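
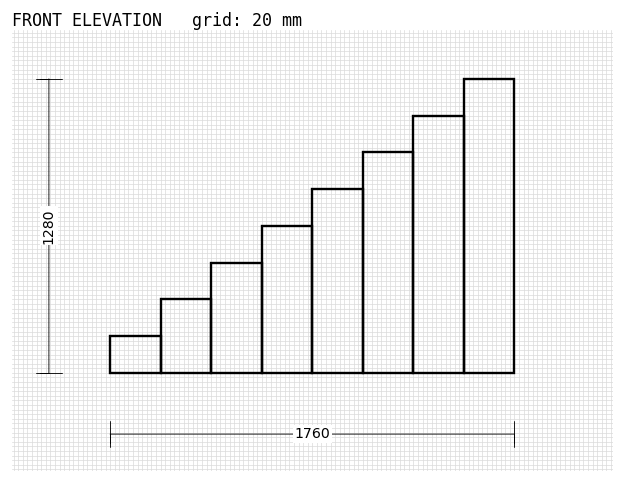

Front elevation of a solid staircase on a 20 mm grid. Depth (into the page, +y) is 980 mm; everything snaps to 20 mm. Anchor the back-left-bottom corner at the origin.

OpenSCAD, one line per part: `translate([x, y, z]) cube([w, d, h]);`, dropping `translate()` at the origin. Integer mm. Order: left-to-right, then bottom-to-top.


cube([220, 980, 160]);
translate([220, 0, 0]) cube([220, 980, 320]);
translate([440, 0, 0]) cube([220, 980, 480]);
translate([660, 0, 0]) cube([220, 980, 640]);
translate([880, 0, 0]) cube([220, 980, 800]);
translate([1100, 0, 0]) cube([220, 980, 960]);
translate([1320, 0, 0]) cube([220, 980, 1120]);
translate([1540, 0, 0]) cube([220, 980, 1280]);


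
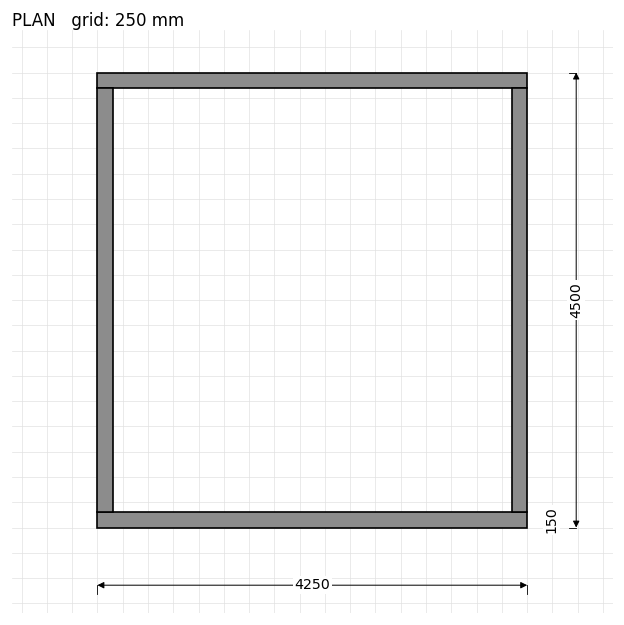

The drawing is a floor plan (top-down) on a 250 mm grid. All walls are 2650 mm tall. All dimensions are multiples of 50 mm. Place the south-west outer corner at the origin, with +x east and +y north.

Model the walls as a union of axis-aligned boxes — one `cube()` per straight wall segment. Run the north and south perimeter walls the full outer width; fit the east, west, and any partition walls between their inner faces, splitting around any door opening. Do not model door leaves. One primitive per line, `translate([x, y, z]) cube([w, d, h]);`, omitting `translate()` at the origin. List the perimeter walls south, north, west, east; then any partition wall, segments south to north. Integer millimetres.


cube([4250, 150, 2650]);
translate([0, 4350, 0]) cube([4250, 150, 2650]);
translate([0, 150, 0]) cube([150, 4200, 2650]);
translate([4100, 150, 0]) cube([150, 4200, 2650]);


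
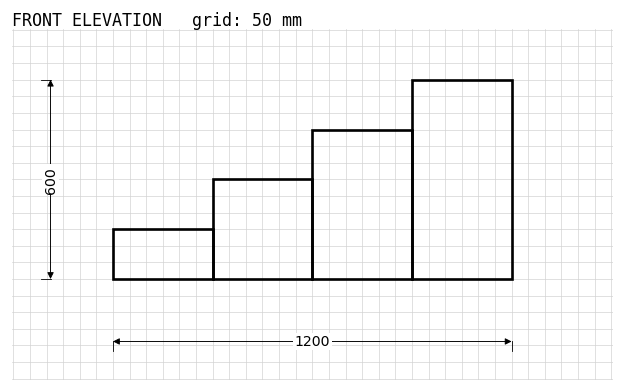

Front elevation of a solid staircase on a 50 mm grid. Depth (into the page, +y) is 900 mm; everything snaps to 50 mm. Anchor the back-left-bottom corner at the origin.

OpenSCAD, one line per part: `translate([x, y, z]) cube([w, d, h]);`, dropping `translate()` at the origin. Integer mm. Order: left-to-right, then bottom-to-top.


cube([300, 900, 150]);
translate([300, 0, 0]) cube([300, 900, 300]);
translate([600, 0, 0]) cube([300, 900, 450]);
translate([900, 0, 0]) cube([300, 900, 600]);


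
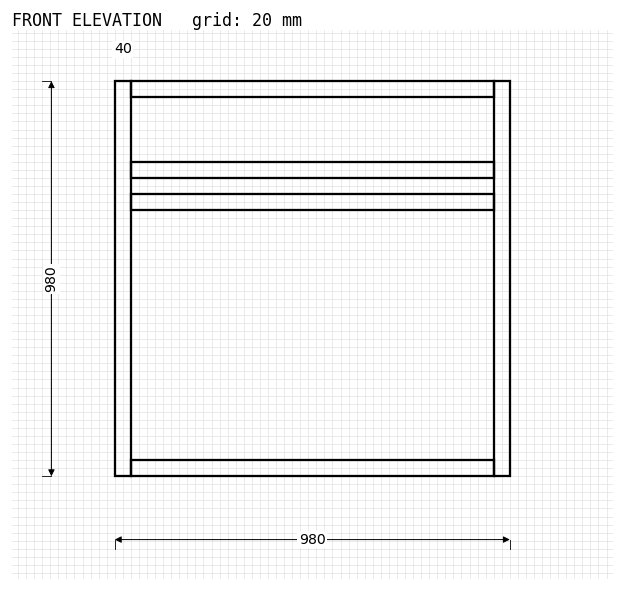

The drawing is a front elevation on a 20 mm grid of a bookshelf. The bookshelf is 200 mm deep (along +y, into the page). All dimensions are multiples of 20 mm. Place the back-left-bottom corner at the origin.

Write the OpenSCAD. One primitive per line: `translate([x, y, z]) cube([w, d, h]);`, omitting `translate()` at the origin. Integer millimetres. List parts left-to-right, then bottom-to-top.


cube([40, 200, 980]);
translate([40, 0, 0]) cube([900, 200, 40]);
translate([40, 0, 660]) cube([900, 200, 40]);
translate([40, 0, 740]) cube([900, 200, 40]);
translate([40, 0, 940]) cube([900, 200, 40]);
translate([940, 0, 0]) cube([40, 200, 980]);


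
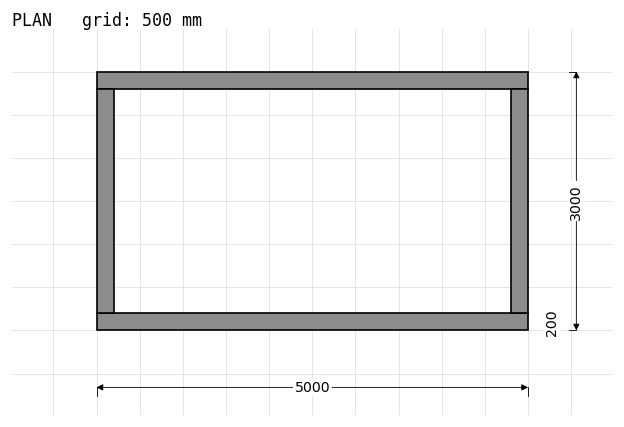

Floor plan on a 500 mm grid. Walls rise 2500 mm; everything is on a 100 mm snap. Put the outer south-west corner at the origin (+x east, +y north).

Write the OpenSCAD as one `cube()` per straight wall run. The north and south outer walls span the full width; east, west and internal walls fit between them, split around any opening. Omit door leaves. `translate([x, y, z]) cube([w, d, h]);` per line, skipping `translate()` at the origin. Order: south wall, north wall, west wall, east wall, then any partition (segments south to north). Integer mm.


cube([5000, 200, 2500]);
translate([0, 2800, 0]) cube([5000, 200, 2500]);
translate([0, 200, 0]) cube([200, 2600, 2500]);
translate([4800, 200, 0]) cube([200, 2600, 2500]);


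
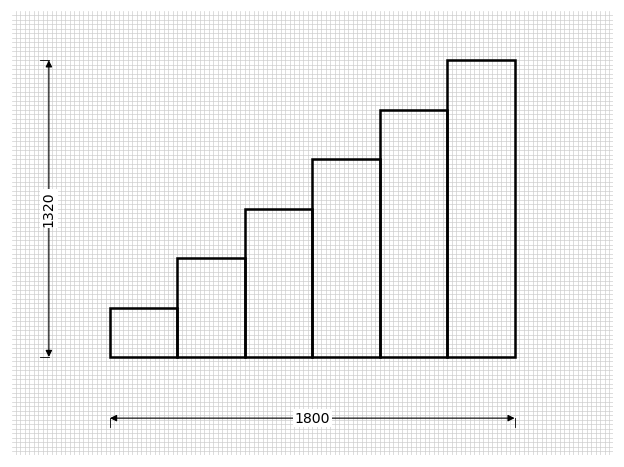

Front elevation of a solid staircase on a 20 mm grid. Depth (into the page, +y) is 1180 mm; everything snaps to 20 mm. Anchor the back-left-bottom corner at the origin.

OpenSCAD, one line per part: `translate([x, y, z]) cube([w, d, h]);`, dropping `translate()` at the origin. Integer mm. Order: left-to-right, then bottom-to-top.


cube([300, 1180, 220]);
translate([300, 0, 0]) cube([300, 1180, 440]);
translate([600, 0, 0]) cube([300, 1180, 660]);
translate([900, 0, 0]) cube([300, 1180, 880]);
translate([1200, 0, 0]) cube([300, 1180, 1100]);
translate([1500, 0, 0]) cube([300, 1180, 1320]);


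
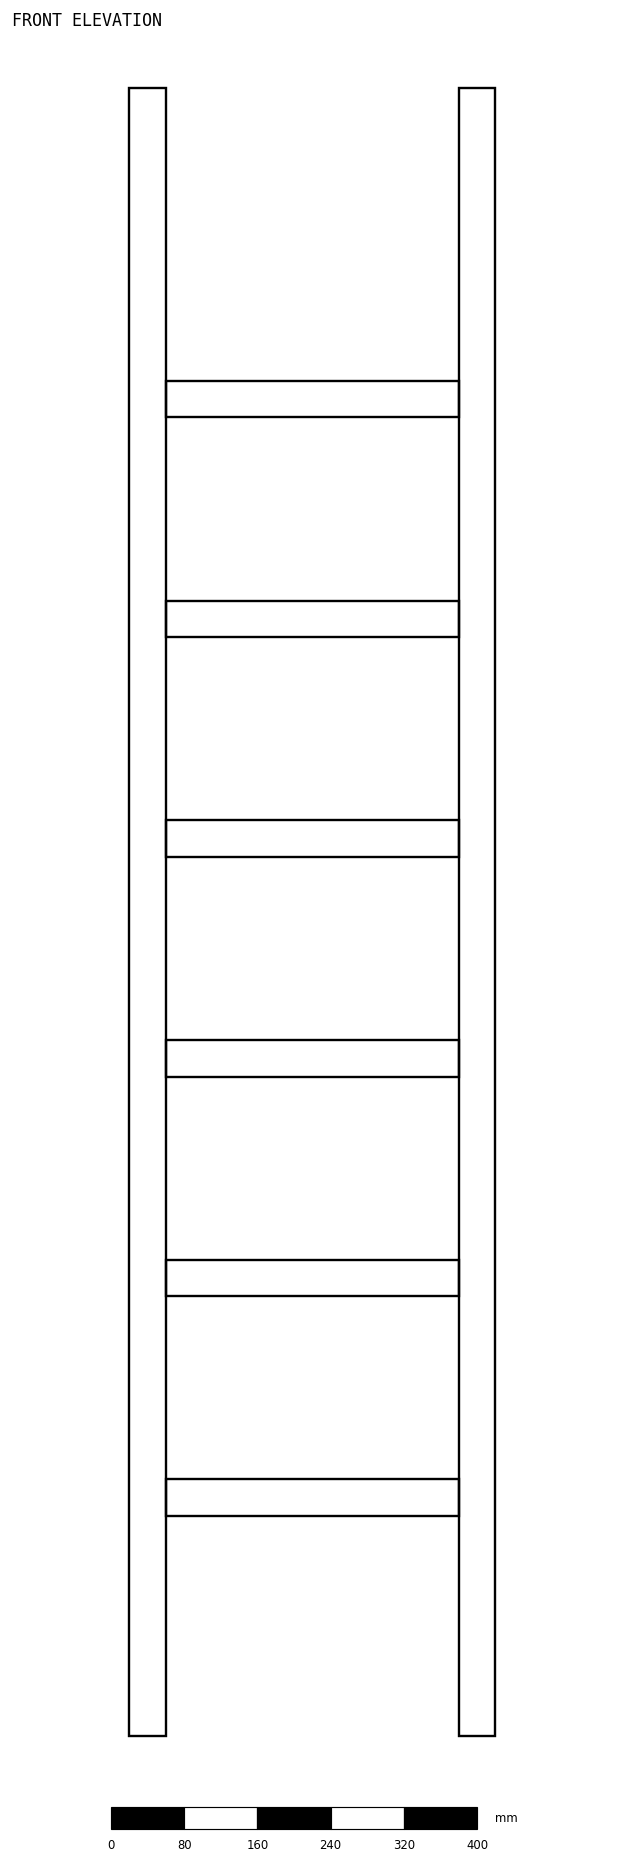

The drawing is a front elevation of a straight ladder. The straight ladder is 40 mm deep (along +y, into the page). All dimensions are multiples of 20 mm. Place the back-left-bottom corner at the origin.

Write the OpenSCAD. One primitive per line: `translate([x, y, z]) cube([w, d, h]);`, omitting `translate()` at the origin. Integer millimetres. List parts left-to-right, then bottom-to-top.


cube([40, 40, 1800]);
translate([40, 0, 240]) cube([320, 40, 40]);
translate([40, 0, 480]) cube([320, 40, 40]);
translate([40, 0, 720]) cube([320, 40, 40]);
translate([40, 0, 960]) cube([320, 40, 40]);
translate([40, 0, 1200]) cube([320, 40, 40]);
translate([40, 0, 1440]) cube([320, 40, 40]);
translate([360, 0, 0]) cube([40, 40, 1800]);


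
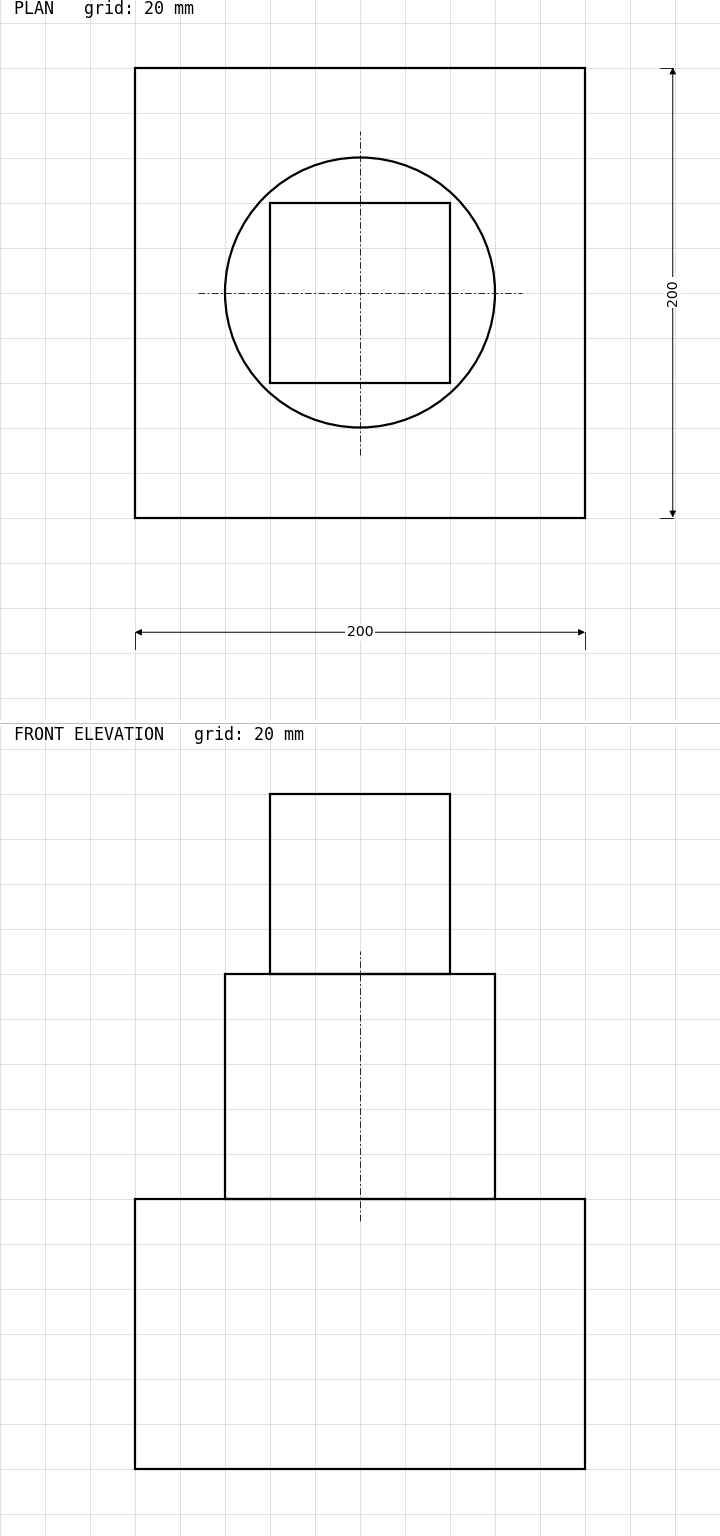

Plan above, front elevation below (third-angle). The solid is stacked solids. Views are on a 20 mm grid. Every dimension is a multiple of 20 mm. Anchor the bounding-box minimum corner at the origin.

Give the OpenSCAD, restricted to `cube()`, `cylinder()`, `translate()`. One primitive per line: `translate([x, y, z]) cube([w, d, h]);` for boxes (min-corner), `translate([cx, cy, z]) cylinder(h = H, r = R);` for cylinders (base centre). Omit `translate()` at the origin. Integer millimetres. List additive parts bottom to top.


cube([200, 200, 120]);
translate([100, 100, 120]) cylinder(h = 100, r = 60);
translate([60, 60, 220]) cube([80, 80, 80]);


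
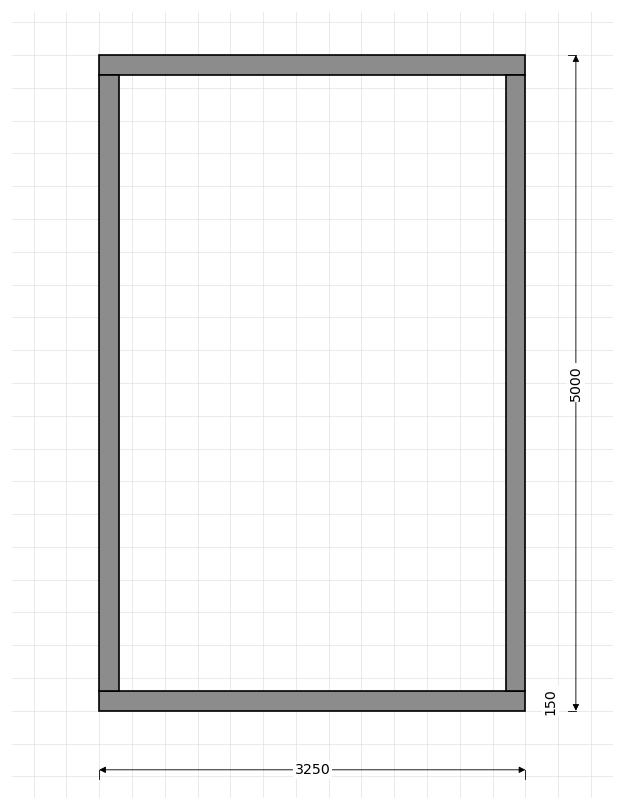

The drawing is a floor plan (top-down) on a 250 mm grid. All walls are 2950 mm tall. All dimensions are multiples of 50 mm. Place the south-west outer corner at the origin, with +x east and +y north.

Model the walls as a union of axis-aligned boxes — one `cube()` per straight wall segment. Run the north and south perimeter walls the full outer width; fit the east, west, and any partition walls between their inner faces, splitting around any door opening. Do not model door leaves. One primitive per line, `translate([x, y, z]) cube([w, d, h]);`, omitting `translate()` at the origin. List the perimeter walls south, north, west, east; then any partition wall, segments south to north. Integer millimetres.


cube([3250, 150, 2950]);
translate([0, 4850, 0]) cube([3250, 150, 2950]);
translate([0, 150, 0]) cube([150, 4700, 2950]);
translate([3100, 150, 0]) cube([150, 4700, 2950]);


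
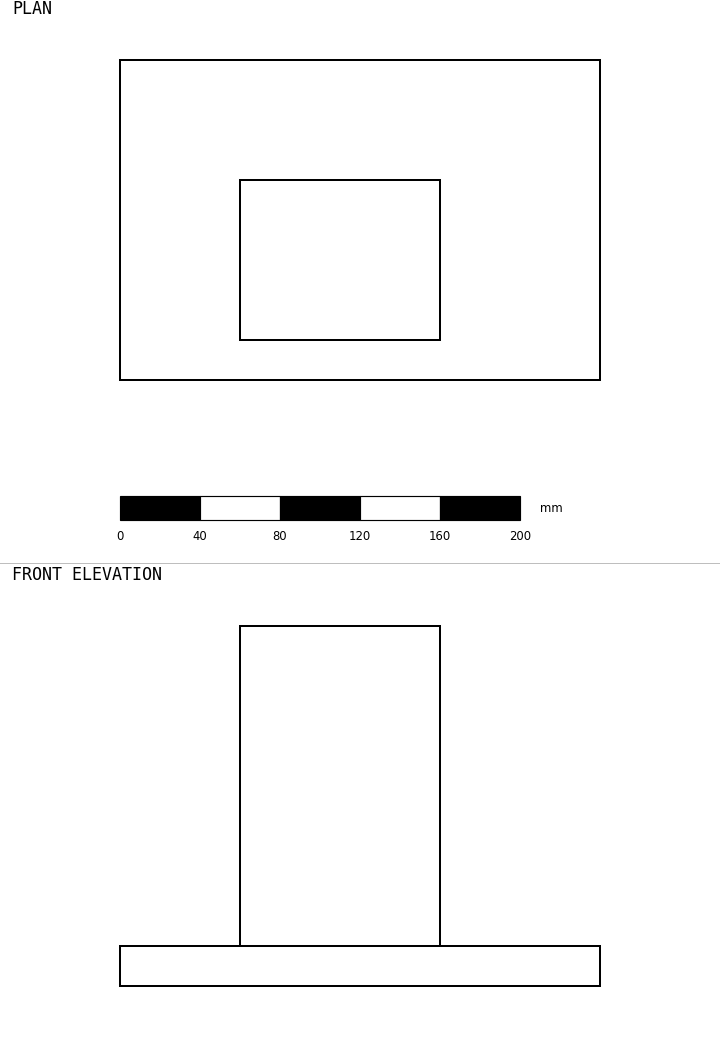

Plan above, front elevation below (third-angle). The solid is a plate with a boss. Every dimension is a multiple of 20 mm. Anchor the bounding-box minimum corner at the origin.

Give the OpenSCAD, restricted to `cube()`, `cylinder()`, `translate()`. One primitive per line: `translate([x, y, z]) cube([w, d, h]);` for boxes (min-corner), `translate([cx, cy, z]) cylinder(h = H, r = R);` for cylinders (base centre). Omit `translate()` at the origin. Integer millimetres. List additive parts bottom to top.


cube([240, 160, 20]);
translate([60, 20, 20]) cube([100, 80, 160]);


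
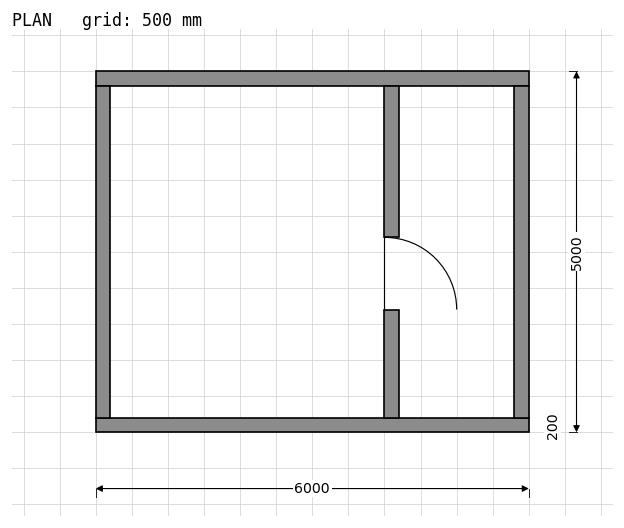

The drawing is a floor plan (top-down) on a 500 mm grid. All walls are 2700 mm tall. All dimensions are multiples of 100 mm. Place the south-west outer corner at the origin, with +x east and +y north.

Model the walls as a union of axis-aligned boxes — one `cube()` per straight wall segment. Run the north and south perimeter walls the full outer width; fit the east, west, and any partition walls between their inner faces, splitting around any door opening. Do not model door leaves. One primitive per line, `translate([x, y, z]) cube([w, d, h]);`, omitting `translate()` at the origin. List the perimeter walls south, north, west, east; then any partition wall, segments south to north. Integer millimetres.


cube([6000, 200, 2700]);
translate([0, 4800, 0]) cube([6000, 200, 2700]);
translate([0, 200, 0]) cube([200, 4600, 2700]);
translate([5800, 200, 0]) cube([200, 4600, 2700]);
translate([4000, 200, 0]) cube([200, 1500, 2700]);
translate([4000, 2700, 0]) cube([200, 2100, 2700]);


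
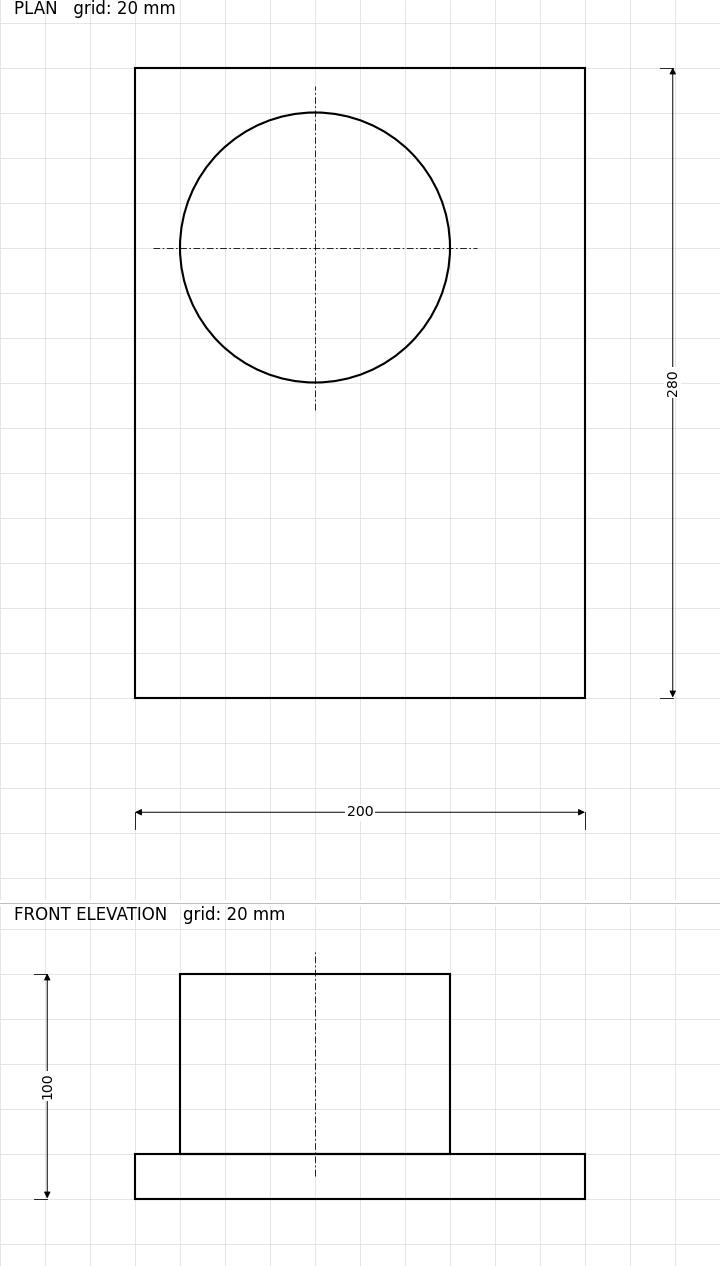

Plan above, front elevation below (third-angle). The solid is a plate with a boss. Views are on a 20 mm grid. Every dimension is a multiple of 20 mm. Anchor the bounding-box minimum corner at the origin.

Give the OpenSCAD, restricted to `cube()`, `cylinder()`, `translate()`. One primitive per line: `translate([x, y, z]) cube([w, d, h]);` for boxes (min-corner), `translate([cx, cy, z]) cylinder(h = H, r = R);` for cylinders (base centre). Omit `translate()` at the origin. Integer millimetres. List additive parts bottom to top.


cube([200, 280, 20]);
translate([80, 200, 20]) cylinder(h = 80, r = 60);


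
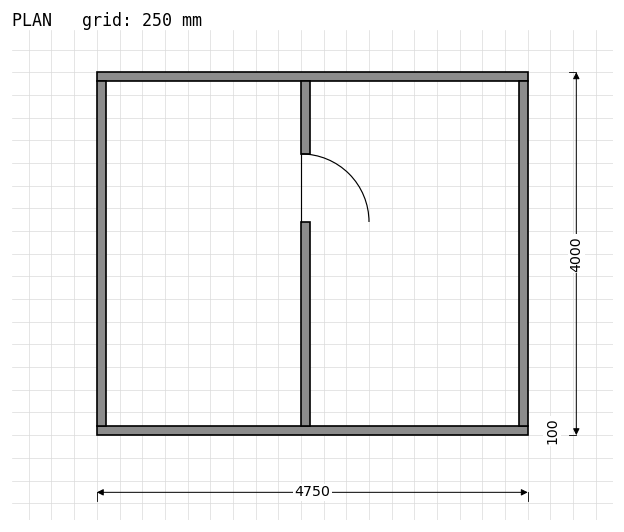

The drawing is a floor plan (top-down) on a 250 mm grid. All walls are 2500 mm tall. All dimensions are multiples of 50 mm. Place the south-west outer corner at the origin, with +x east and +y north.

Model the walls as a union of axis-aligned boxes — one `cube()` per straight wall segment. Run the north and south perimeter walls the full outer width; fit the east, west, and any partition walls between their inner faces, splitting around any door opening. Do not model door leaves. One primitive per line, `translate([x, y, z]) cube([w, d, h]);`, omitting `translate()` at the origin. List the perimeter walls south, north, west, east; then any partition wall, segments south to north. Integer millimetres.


cube([4750, 100, 2500]);
translate([0, 3900, 0]) cube([4750, 100, 2500]);
translate([0, 100, 0]) cube([100, 3800, 2500]);
translate([4650, 100, 0]) cube([100, 3800, 2500]);
translate([2250, 100, 0]) cube([100, 2250, 2500]);
translate([2250, 3100, 0]) cube([100, 800, 2500]);


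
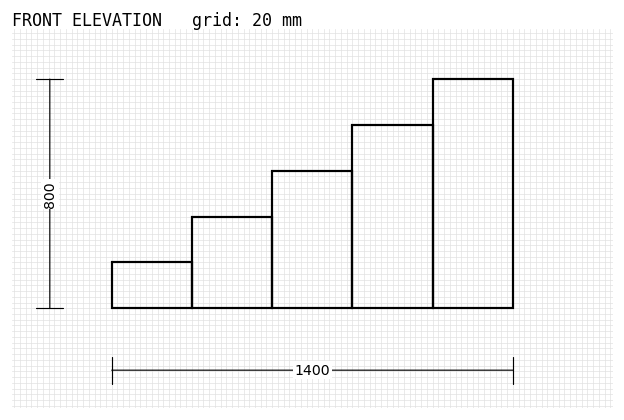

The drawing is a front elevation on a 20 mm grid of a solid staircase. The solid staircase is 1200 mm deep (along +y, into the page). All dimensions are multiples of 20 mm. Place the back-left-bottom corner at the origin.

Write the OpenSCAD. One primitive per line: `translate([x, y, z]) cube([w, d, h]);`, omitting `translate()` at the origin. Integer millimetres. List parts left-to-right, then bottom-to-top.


cube([280, 1200, 160]);
translate([280, 0, 0]) cube([280, 1200, 320]);
translate([560, 0, 0]) cube([280, 1200, 480]);
translate([840, 0, 0]) cube([280, 1200, 640]);
translate([1120, 0, 0]) cube([280, 1200, 800]);


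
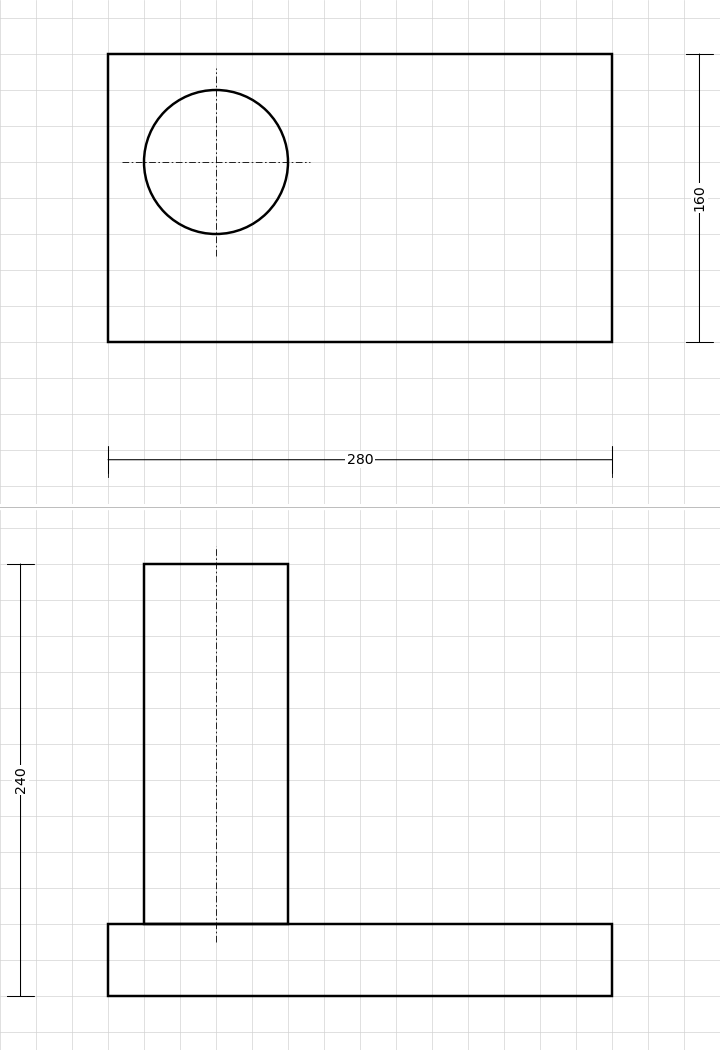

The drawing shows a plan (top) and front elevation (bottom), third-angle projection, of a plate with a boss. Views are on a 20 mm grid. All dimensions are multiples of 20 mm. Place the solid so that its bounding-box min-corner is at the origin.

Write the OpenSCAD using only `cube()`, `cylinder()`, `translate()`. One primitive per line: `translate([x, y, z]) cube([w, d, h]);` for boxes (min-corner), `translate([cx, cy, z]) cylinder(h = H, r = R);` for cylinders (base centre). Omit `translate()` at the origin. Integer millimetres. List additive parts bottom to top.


cube([280, 160, 40]);
translate([60, 100, 40]) cylinder(h = 200, r = 40);


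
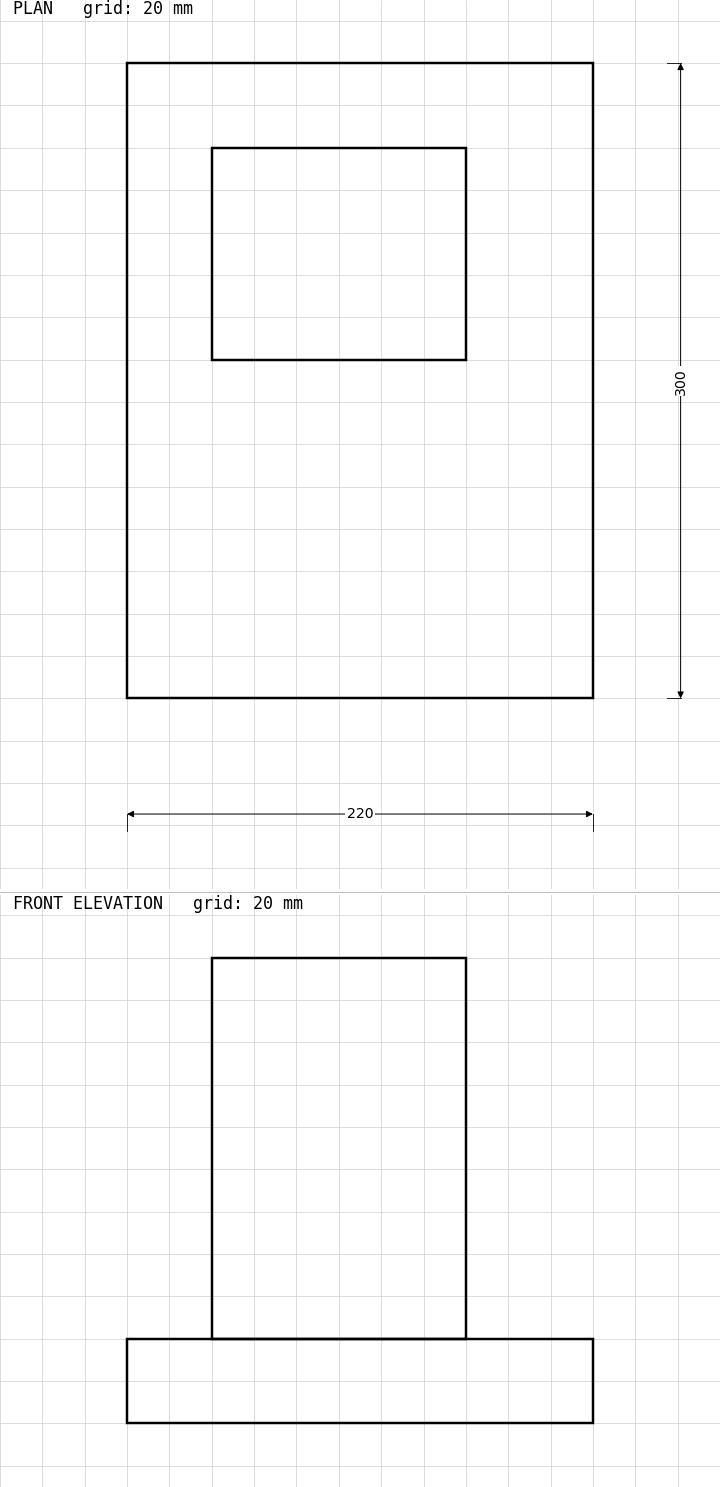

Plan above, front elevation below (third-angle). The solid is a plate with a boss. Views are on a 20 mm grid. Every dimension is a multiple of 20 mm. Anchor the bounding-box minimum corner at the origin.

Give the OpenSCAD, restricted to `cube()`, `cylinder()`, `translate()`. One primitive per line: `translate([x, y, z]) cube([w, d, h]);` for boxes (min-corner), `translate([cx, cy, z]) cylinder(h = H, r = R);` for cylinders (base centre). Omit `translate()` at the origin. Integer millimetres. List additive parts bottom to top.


cube([220, 300, 40]);
translate([40, 160, 40]) cube([120, 100, 180]);


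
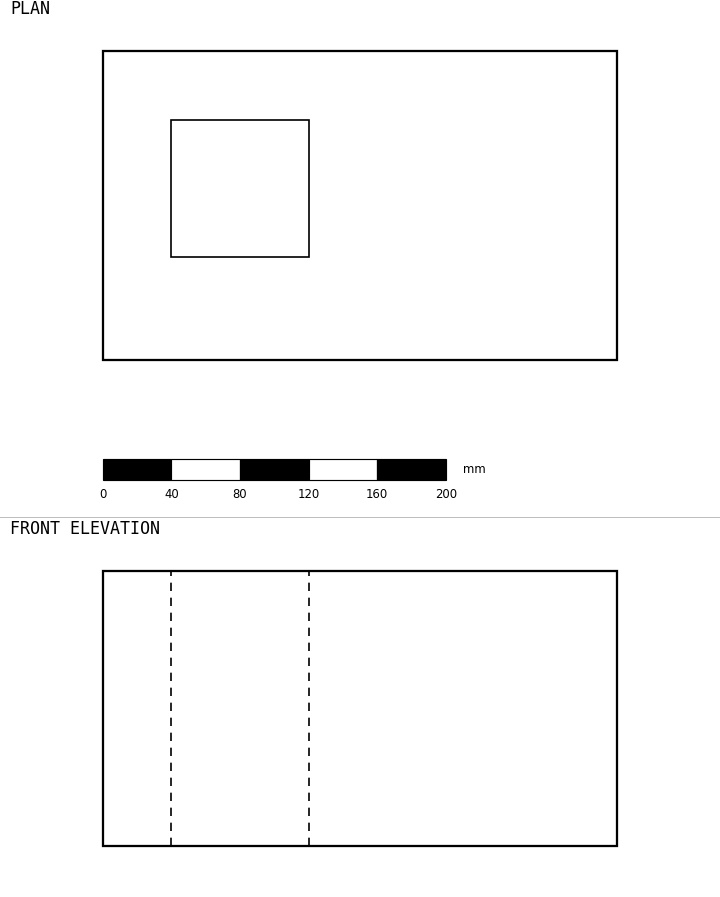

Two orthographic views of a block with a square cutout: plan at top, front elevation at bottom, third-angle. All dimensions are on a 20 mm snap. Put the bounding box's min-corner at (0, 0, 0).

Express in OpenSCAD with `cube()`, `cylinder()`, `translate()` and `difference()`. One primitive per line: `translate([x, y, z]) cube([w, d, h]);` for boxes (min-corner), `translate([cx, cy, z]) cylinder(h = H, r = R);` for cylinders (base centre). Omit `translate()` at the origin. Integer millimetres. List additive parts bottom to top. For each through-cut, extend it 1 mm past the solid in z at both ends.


difference() {
  cube([300, 180, 160]);
  translate([40, 60, -1]) cube([80, 80, 162]);
}


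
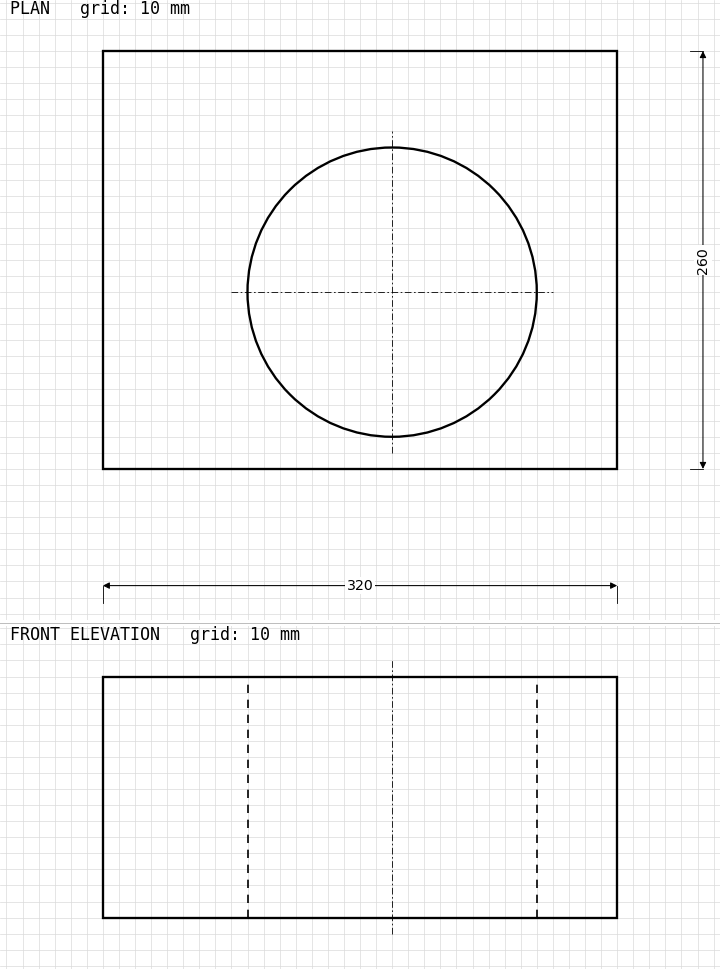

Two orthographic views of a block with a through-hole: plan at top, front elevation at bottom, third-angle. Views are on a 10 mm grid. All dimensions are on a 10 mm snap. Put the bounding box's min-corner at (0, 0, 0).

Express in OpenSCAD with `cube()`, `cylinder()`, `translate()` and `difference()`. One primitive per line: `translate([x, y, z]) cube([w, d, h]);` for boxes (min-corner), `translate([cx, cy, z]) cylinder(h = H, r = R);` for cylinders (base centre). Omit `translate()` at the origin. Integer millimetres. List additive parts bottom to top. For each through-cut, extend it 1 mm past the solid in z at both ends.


difference() {
  cube([320, 260, 150]);
  translate([180, 110, -1]) cylinder(h = 152, r = 90);
}


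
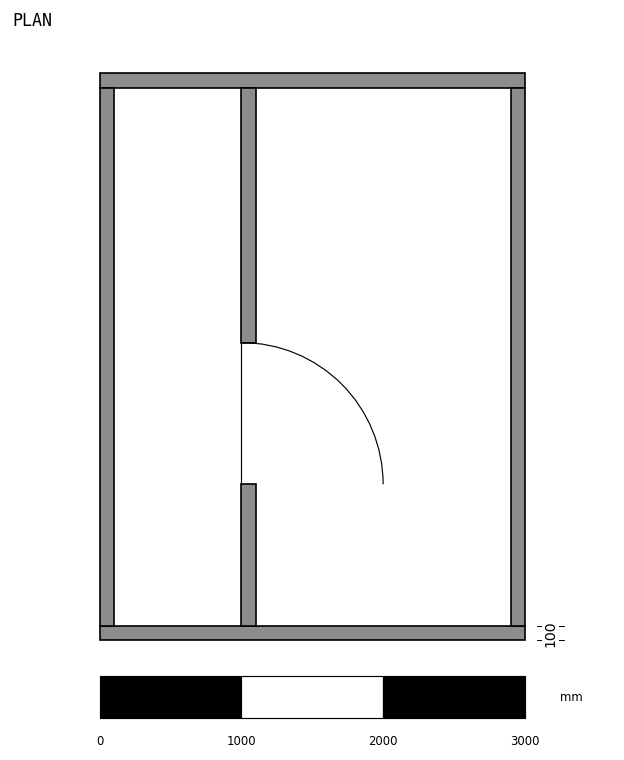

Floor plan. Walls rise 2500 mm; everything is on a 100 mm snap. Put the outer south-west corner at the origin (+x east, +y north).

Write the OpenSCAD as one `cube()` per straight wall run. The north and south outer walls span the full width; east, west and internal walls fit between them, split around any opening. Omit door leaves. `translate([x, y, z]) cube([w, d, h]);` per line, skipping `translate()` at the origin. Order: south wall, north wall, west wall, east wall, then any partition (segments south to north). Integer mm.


cube([3000, 100, 2500]);
translate([0, 3900, 0]) cube([3000, 100, 2500]);
translate([0, 100, 0]) cube([100, 3800, 2500]);
translate([2900, 100, 0]) cube([100, 3800, 2500]);
translate([1000, 100, 0]) cube([100, 1000, 2500]);
translate([1000, 2100, 0]) cube([100, 1800, 2500]);


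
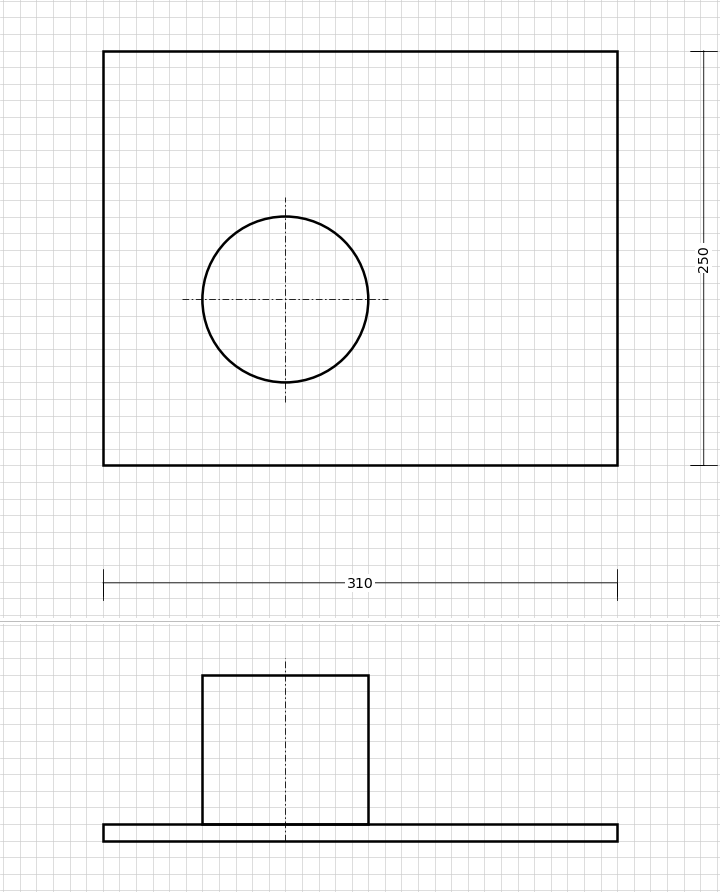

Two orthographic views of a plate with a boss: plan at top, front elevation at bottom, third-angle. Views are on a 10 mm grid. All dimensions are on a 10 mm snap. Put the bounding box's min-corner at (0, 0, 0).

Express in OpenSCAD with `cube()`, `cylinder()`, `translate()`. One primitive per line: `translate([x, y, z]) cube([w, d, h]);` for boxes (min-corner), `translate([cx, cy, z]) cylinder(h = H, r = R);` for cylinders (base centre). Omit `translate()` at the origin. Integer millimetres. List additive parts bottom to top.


cube([310, 250, 10]);
translate([110, 100, 10]) cylinder(h = 90, r = 50);


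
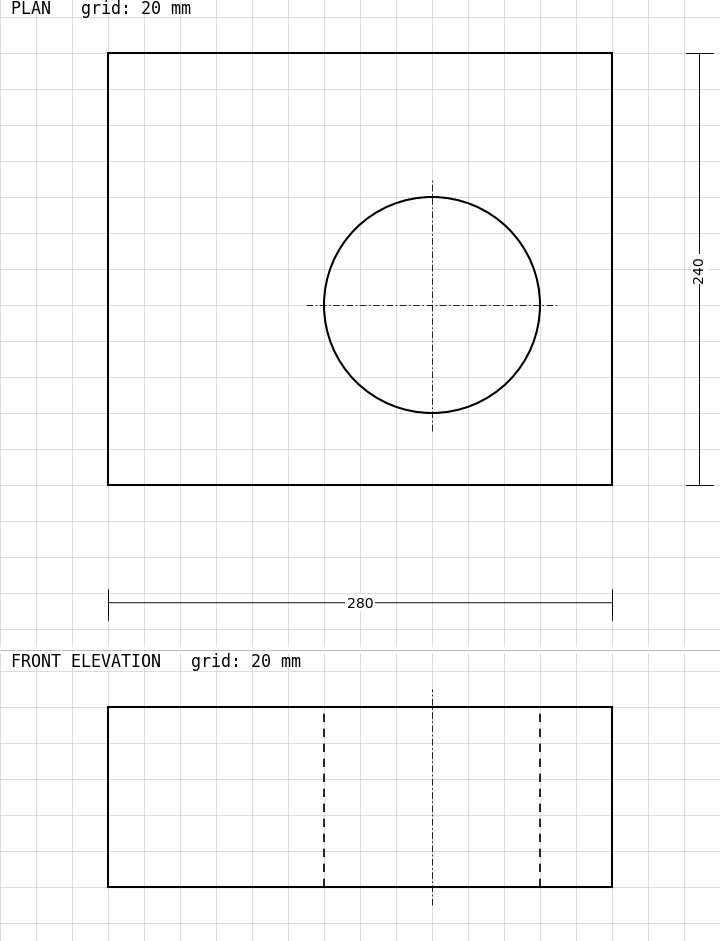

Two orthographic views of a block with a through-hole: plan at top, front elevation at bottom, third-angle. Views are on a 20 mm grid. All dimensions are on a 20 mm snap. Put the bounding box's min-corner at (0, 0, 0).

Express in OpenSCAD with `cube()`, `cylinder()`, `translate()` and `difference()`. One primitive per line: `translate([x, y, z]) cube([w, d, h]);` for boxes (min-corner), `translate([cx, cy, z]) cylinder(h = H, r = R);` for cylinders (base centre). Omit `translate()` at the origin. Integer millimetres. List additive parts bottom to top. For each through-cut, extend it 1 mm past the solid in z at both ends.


difference() {
  cube([280, 240, 100]);
  translate([180, 100, -1]) cylinder(h = 102, r = 60);
}


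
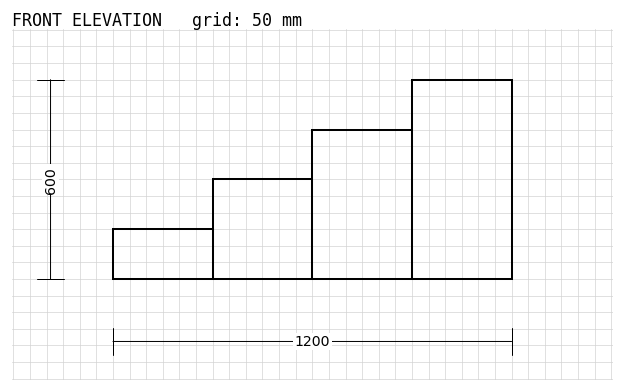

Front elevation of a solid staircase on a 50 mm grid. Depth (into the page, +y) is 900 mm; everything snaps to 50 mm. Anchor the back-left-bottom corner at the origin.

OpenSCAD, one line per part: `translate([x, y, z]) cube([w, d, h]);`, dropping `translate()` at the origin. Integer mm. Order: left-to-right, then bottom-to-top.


cube([300, 900, 150]);
translate([300, 0, 0]) cube([300, 900, 300]);
translate([600, 0, 0]) cube([300, 900, 450]);
translate([900, 0, 0]) cube([300, 900, 600]);


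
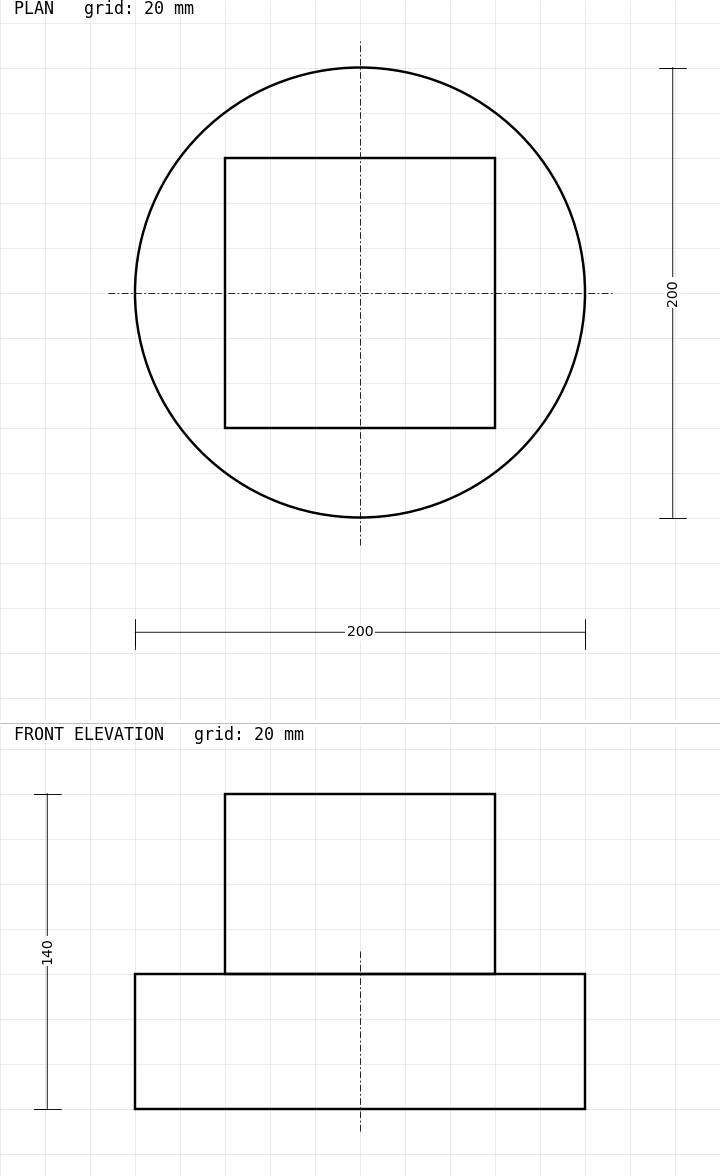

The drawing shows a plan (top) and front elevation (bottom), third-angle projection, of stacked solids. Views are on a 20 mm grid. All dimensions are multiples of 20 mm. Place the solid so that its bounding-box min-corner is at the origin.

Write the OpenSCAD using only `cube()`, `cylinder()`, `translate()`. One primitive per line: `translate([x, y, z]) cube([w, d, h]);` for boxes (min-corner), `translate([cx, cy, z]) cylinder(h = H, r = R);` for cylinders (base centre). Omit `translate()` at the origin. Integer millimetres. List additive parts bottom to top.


translate([100, 100, 0]) cylinder(h = 60, r = 100);
translate([40, 40, 60]) cube([120, 120, 80]);


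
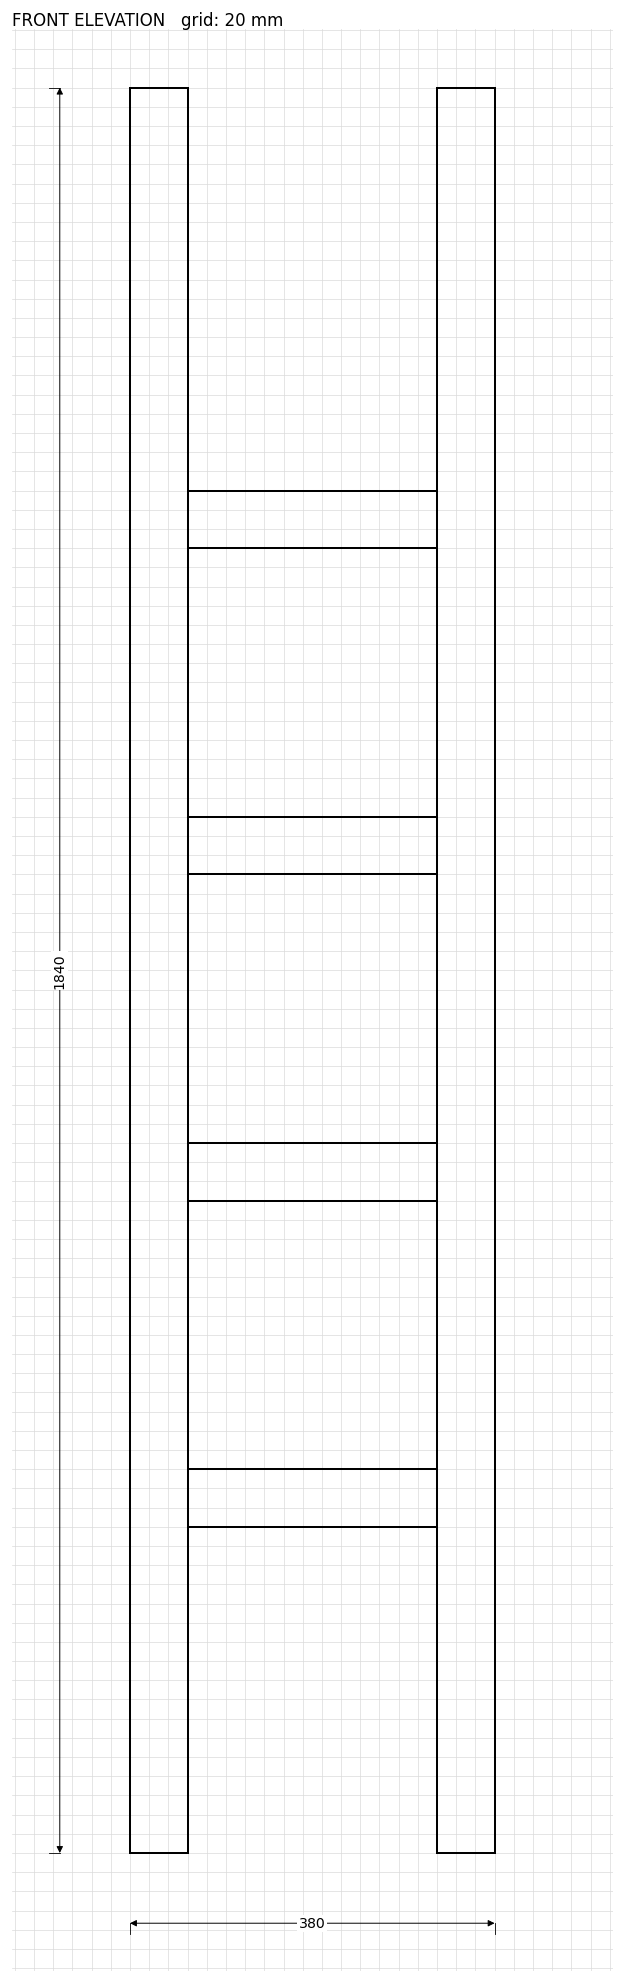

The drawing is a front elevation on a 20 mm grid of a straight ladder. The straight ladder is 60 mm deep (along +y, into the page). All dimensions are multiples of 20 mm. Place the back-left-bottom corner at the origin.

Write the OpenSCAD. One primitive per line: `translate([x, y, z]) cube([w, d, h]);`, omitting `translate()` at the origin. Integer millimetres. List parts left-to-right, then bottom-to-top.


cube([60, 60, 1840]);
translate([60, 0, 340]) cube([260, 60, 60]);
translate([60, 0, 680]) cube([260, 60, 60]);
translate([60, 0, 1020]) cube([260, 60, 60]);
translate([60, 0, 1360]) cube([260, 60, 60]);
translate([320, 0, 0]) cube([60, 60, 1840]);


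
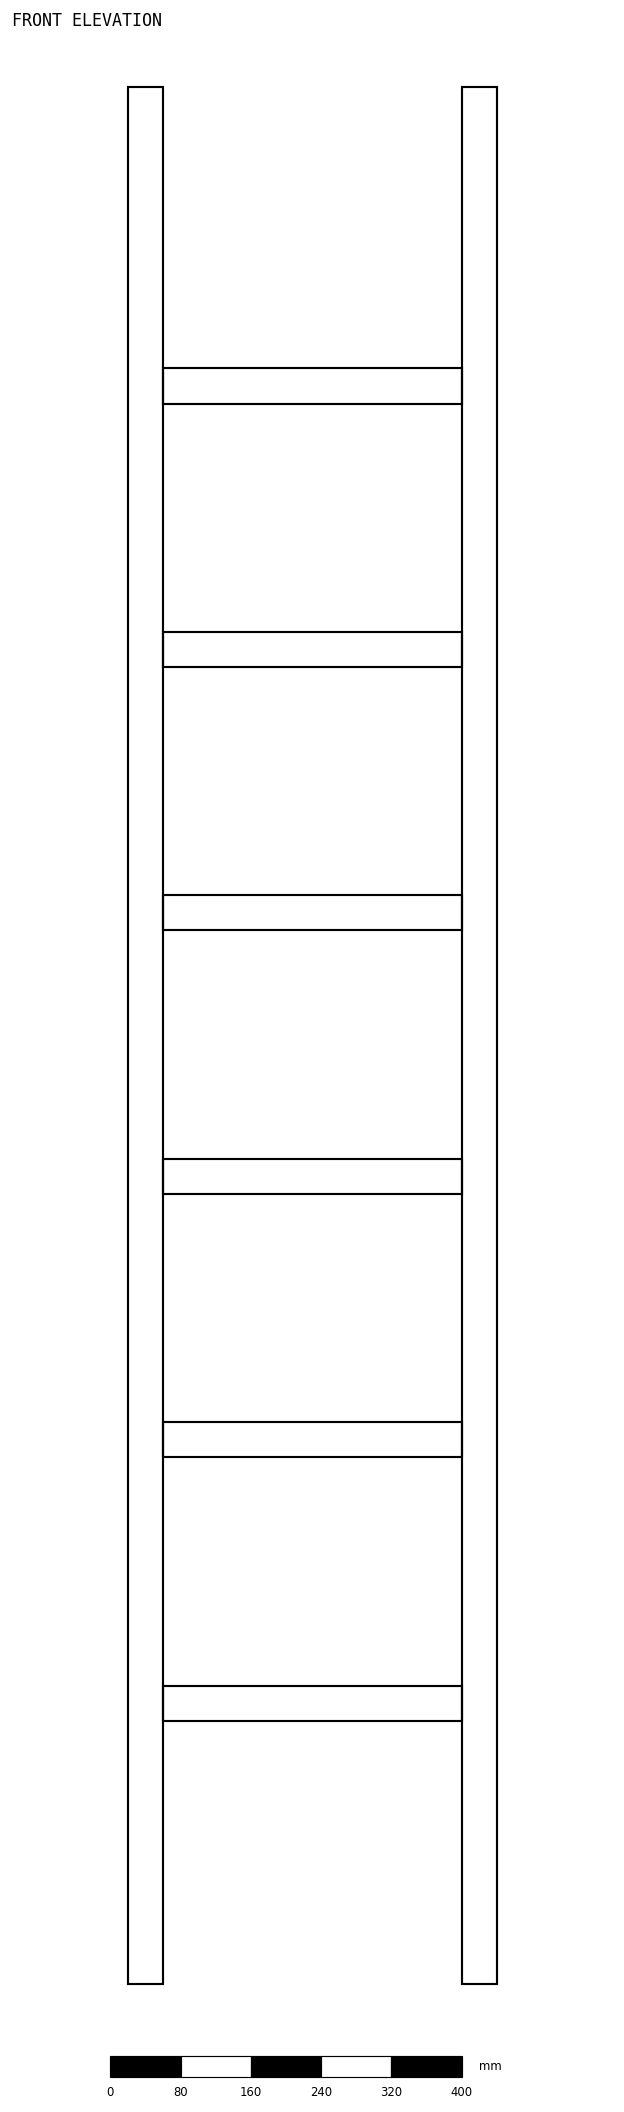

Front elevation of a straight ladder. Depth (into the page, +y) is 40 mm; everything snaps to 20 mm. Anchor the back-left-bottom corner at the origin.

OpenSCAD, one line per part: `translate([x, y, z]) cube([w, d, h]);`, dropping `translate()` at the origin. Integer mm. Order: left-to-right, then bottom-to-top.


cube([40, 40, 2160]);
translate([40, 0, 300]) cube([340, 40, 40]);
translate([40, 0, 600]) cube([340, 40, 40]);
translate([40, 0, 900]) cube([340, 40, 40]);
translate([40, 0, 1200]) cube([340, 40, 40]);
translate([40, 0, 1500]) cube([340, 40, 40]);
translate([40, 0, 1800]) cube([340, 40, 40]);
translate([380, 0, 0]) cube([40, 40, 2160]);


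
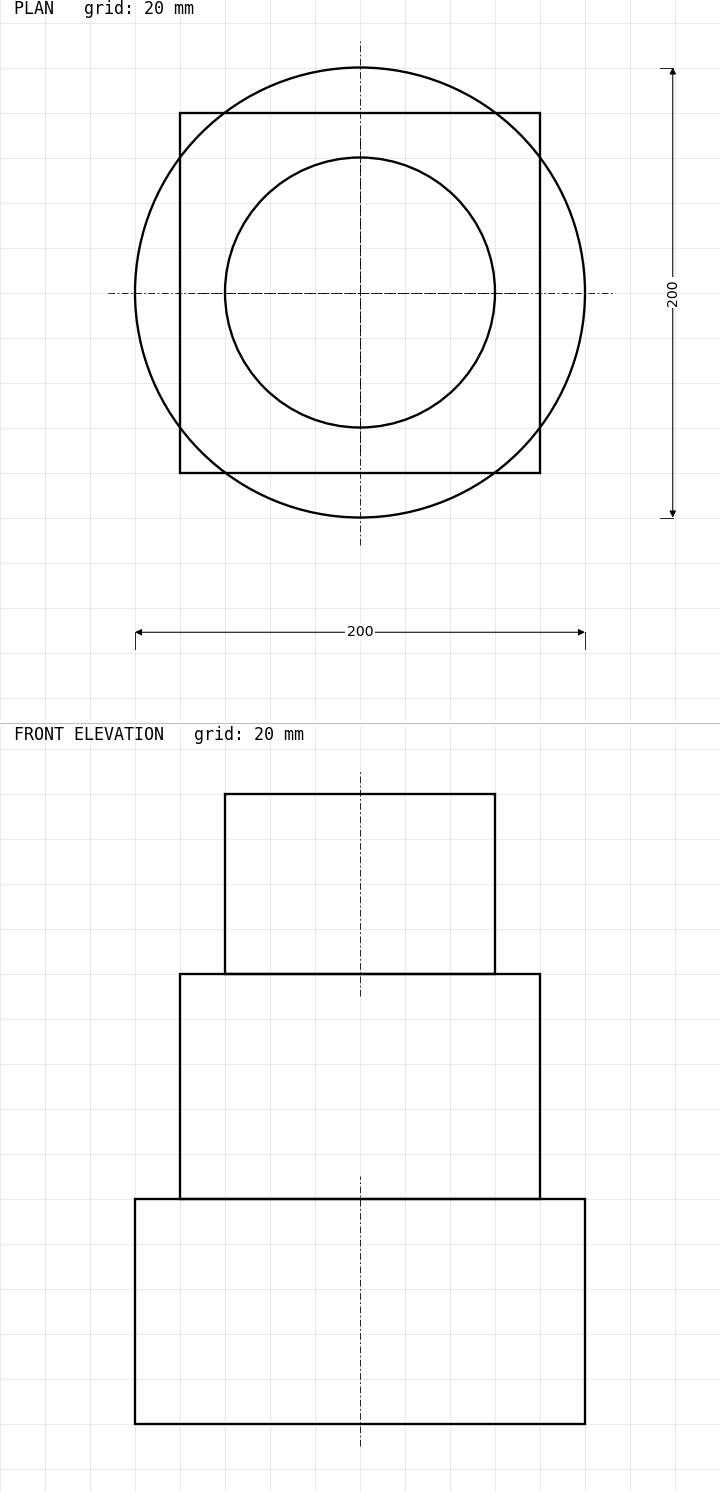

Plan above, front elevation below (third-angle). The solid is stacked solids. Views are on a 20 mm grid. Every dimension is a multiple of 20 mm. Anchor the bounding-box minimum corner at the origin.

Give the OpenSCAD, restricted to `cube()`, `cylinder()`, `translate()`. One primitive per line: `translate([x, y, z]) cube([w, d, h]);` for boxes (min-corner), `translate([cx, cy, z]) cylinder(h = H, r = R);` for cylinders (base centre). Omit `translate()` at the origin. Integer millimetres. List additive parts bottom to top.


translate([100, 100, 0]) cylinder(h = 100, r = 100);
translate([20, 20, 100]) cube([160, 160, 100]);
translate([100, 100, 200]) cylinder(h = 80, r = 60);


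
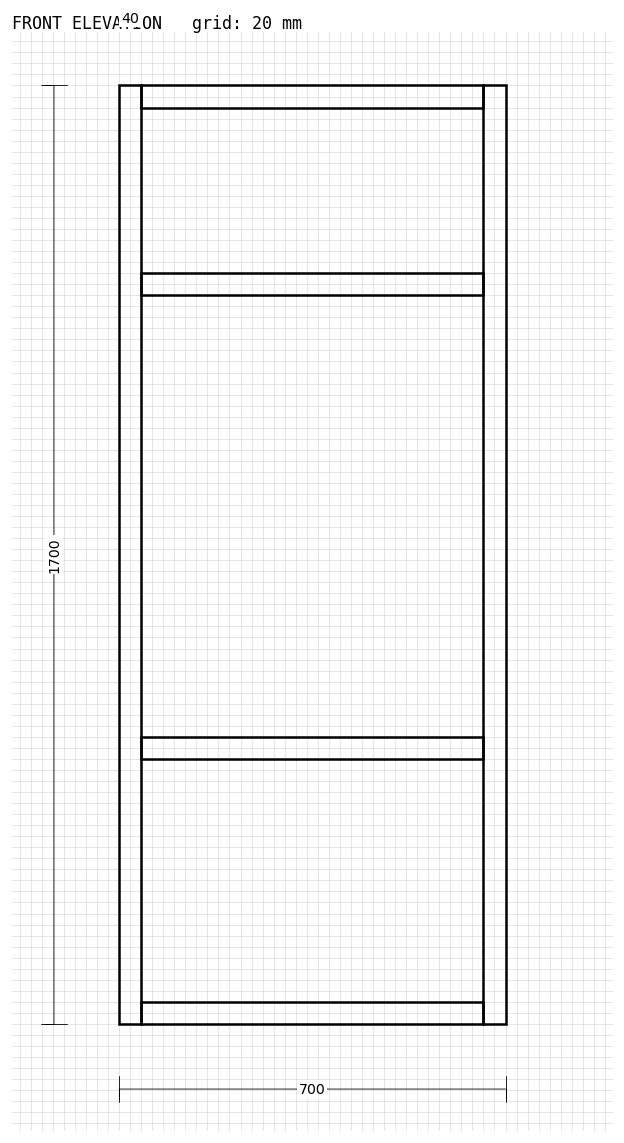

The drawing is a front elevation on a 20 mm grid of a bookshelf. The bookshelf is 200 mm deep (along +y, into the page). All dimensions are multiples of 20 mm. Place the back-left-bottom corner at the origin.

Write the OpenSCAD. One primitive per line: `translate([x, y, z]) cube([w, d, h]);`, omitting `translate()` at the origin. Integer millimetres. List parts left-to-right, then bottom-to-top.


cube([40, 200, 1700]);
translate([40, 0, 0]) cube([620, 200, 40]);
translate([40, 0, 480]) cube([620, 200, 40]);
translate([40, 0, 1320]) cube([620, 200, 40]);
translate([40, 0, 1660]) cube([620, 200, 40]);
translate([660, 0, 0]) cube([40, 200, 1700]);


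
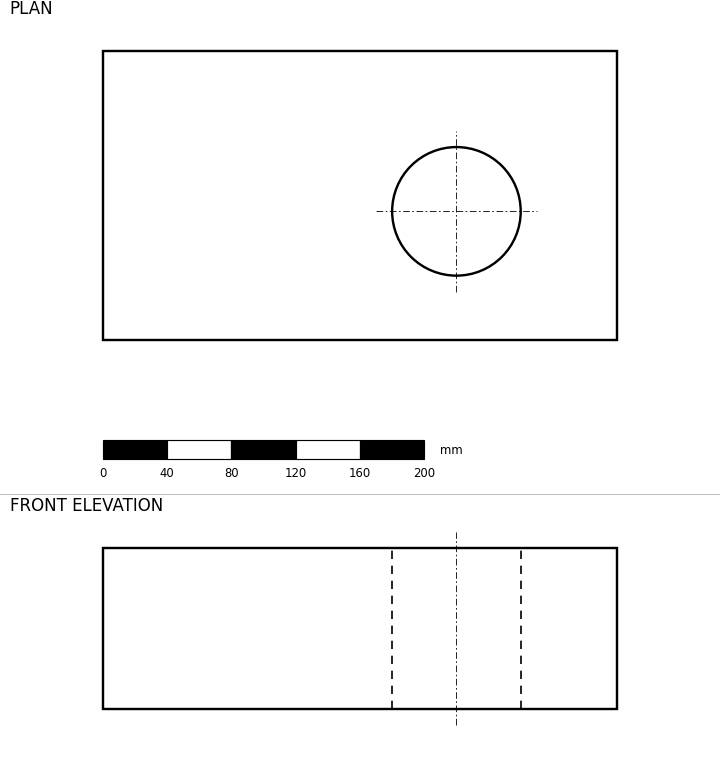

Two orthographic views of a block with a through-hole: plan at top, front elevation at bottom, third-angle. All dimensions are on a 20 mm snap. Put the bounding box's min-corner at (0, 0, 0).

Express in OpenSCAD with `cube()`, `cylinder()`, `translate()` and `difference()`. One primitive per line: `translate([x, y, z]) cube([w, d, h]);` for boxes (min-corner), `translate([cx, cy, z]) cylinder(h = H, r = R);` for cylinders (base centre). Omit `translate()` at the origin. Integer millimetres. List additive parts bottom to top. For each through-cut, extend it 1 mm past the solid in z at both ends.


difference() {
  cube([320, 180, 100]);
  translate([220, 80, -1]) cylinder(h = 102, r = 40);
}


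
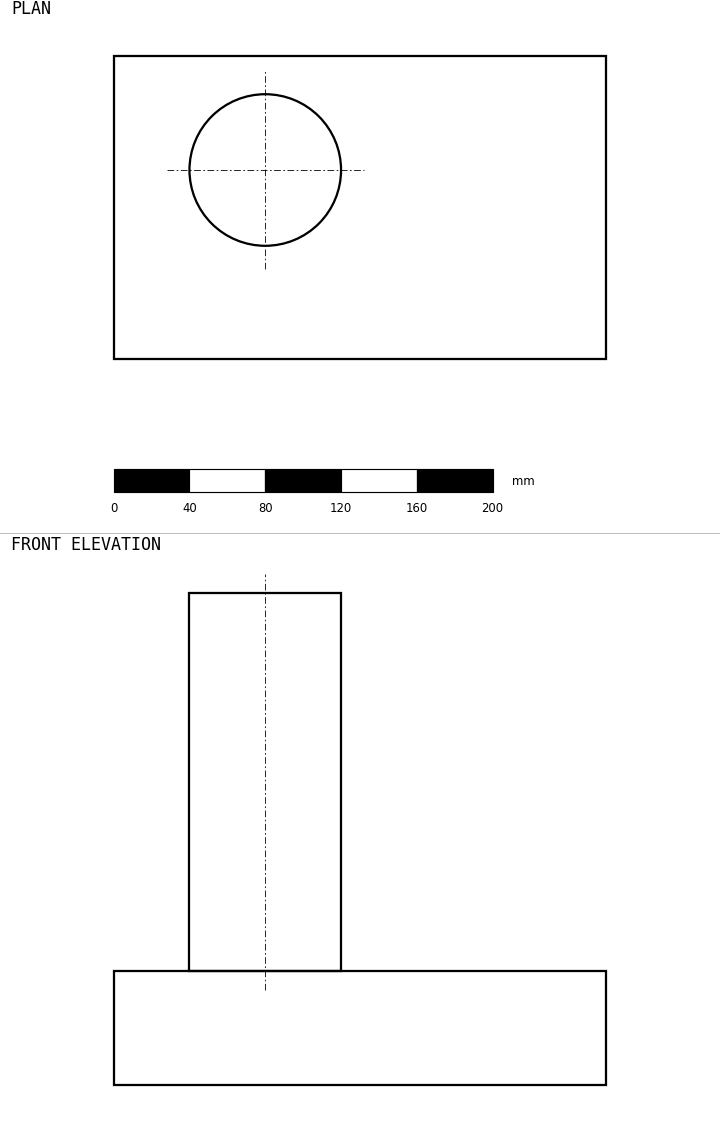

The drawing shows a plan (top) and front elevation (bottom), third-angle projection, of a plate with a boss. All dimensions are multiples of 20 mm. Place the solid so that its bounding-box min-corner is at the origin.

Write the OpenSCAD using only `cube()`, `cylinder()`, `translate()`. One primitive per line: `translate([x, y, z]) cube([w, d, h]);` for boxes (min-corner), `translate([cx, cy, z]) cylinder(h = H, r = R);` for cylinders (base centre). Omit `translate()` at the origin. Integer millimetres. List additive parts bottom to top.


cube([260, 160, 60]);
translate([80, 100, 60]) cylinder(h = 200, r = 40);


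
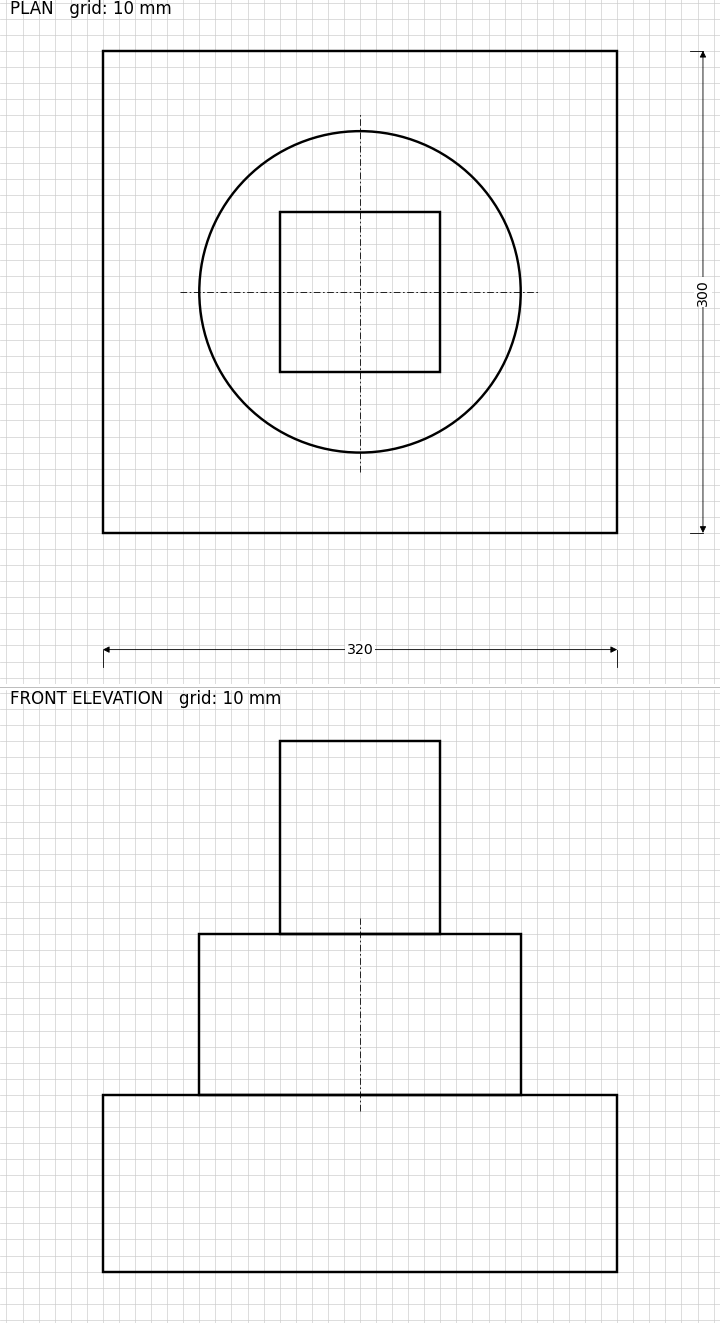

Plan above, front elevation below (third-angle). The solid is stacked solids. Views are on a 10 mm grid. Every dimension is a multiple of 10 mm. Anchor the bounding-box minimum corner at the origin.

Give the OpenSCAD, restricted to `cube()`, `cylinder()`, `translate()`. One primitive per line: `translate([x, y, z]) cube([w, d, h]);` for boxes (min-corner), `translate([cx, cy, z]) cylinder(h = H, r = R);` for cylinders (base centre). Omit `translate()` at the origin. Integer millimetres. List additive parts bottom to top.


cube([320, 300, 110]);
translate([160, 150, 110]) cylinder(h = 100, r = 100);
translate([110, 100, 210]) cube([100, 100, 120]);


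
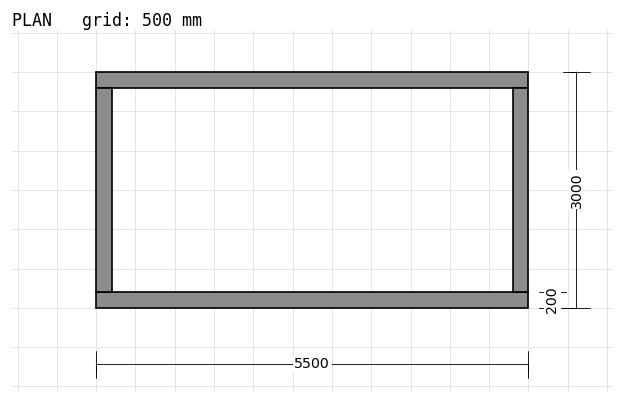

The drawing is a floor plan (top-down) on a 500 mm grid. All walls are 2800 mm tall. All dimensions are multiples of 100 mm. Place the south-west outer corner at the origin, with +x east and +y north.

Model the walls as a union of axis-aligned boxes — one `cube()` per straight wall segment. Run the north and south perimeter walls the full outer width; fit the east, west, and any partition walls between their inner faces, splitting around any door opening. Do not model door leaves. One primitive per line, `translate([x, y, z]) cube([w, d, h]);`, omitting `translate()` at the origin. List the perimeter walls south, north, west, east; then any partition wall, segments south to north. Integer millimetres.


cube([5500, 200, 2800]);
translate([0, 2800, 0]) cube([5500, 200, 2800]);
translate([0, 200, 0]) cube([200, 2600, 2800]);
translate([5300, 200, 0]) cube([200, 2600, 2800]);


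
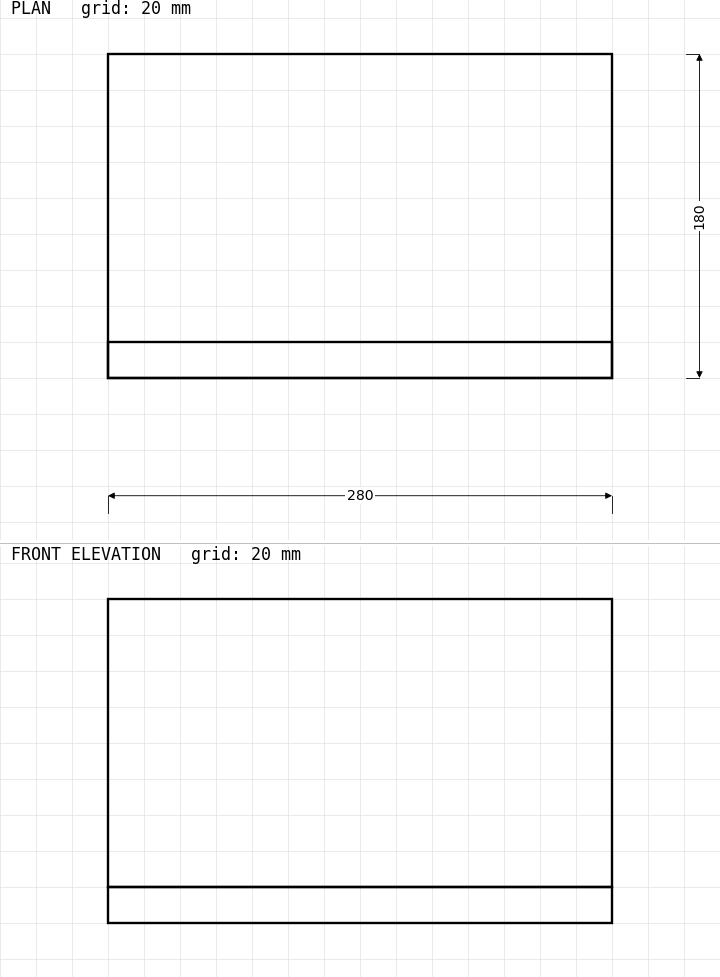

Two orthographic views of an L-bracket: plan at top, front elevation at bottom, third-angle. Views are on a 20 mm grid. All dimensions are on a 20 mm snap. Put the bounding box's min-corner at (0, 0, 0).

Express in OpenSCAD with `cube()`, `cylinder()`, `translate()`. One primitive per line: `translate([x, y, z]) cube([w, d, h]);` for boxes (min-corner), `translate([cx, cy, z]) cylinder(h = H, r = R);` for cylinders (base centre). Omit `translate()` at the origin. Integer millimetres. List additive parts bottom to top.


cube([280, 180, 20]);
translate([0, 0, 20]) cube([280, 20, 160]);


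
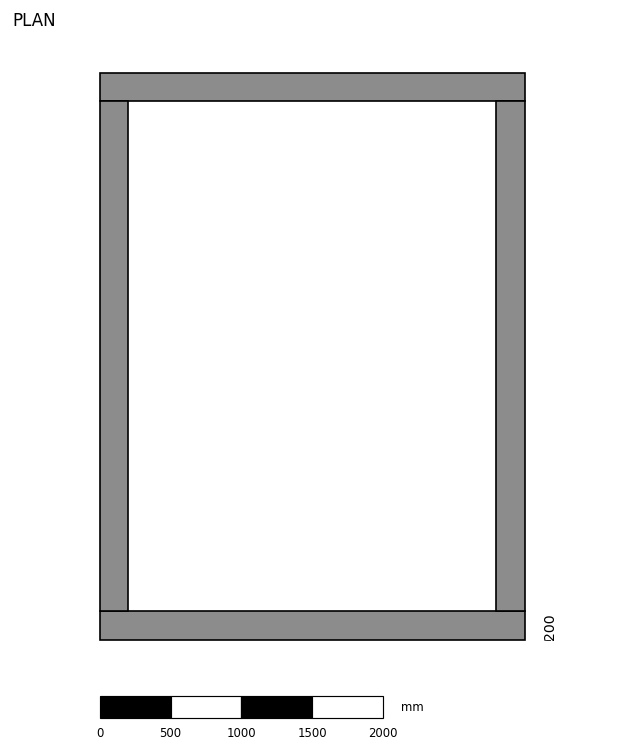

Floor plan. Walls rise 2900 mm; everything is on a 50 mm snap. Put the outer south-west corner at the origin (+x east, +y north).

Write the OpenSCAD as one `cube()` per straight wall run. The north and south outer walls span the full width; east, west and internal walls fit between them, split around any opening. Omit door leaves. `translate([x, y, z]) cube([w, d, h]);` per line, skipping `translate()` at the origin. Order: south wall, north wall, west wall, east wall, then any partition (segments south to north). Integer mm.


cube([3000, 200, 2900]);
translate([0, 3800, 0]) cube([3000, 200, 2900]);
translate([0, 200, 0]) cube([200, 3600, 2900]);
translate([2800, 200, 0]) cube([200, 3600, 2900]);


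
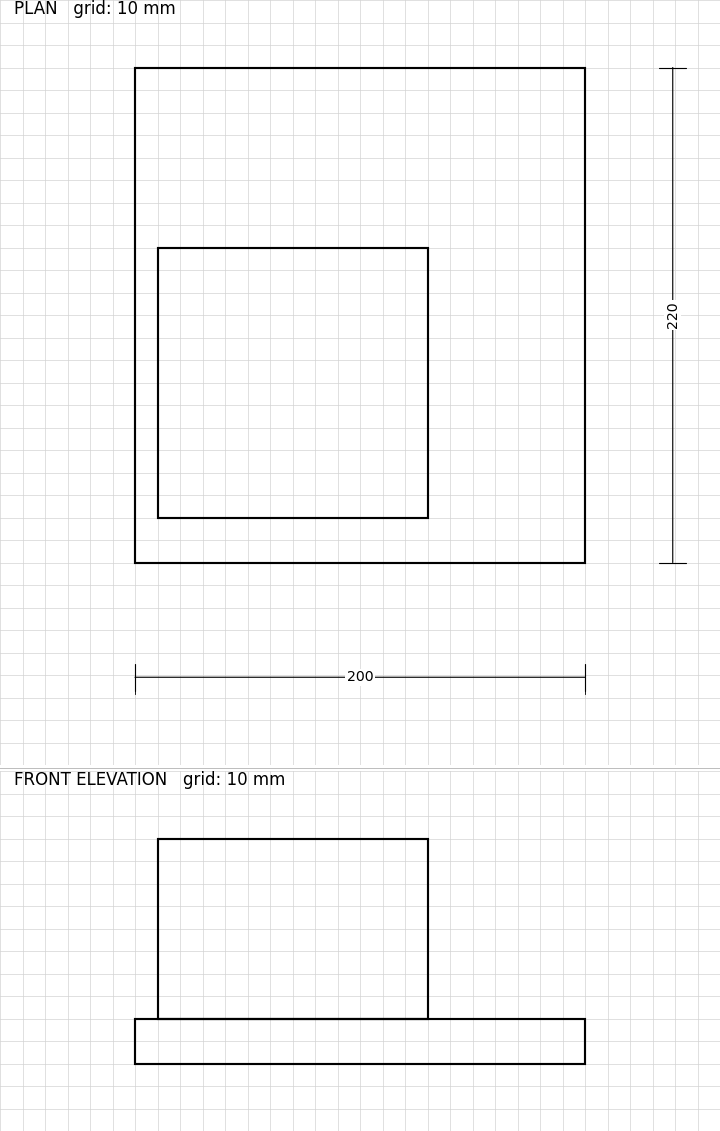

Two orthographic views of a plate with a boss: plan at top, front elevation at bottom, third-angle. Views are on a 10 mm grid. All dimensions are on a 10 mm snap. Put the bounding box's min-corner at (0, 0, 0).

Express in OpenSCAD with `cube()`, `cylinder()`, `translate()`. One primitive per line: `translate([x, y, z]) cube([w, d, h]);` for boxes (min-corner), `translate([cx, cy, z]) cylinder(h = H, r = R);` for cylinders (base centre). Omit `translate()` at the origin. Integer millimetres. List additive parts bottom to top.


cube([200, 220, 20]);
translate([10, 20, 20]) cube([120, 120, 80]);


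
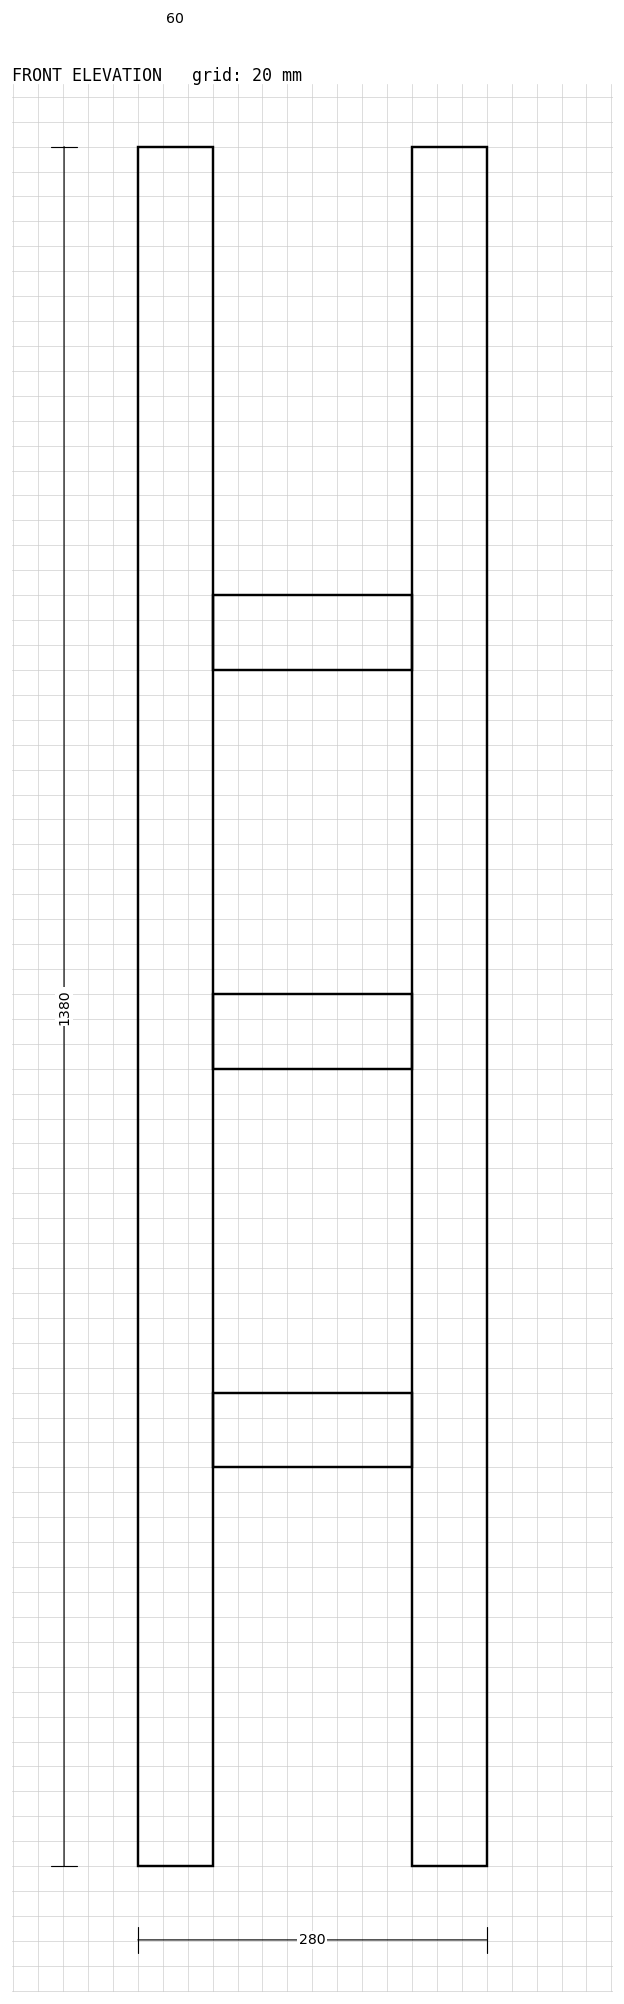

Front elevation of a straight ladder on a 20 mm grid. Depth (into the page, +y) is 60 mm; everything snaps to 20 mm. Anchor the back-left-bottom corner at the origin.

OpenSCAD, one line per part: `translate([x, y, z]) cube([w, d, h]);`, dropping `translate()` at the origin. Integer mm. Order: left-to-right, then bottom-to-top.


cube([60, 60, 1380]);
translate([60, 0, 320]) cube([160, 60, 60]);
translate([60, 0, 640]) cube([160, 60, 60]);
translate([60, 0, 960]) cube([160, 60, 60]);
translate([220, 0, 0]) cube([60, 60, 1380]);
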